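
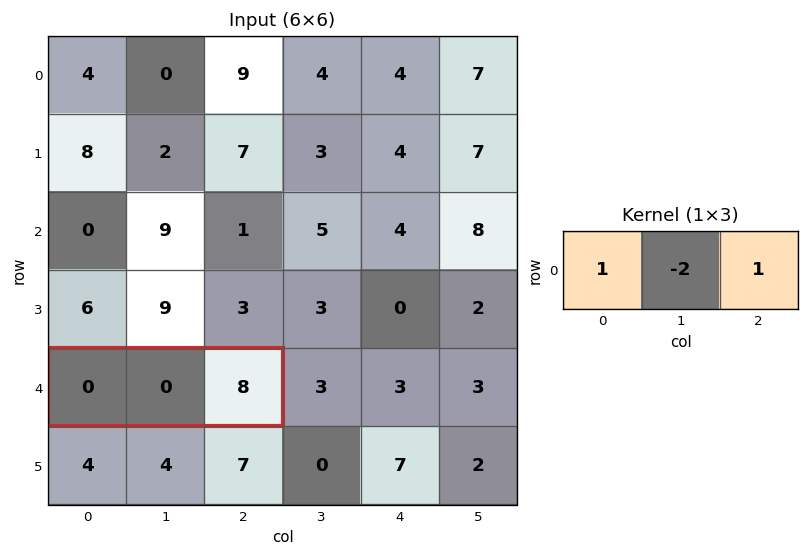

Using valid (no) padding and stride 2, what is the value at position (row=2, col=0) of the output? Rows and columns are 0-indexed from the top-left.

The receptive field on the input at this output position is [0 0 8]. Elementwise product with the kernel and sum: 0·1 + 0·-2 + 8·1.

8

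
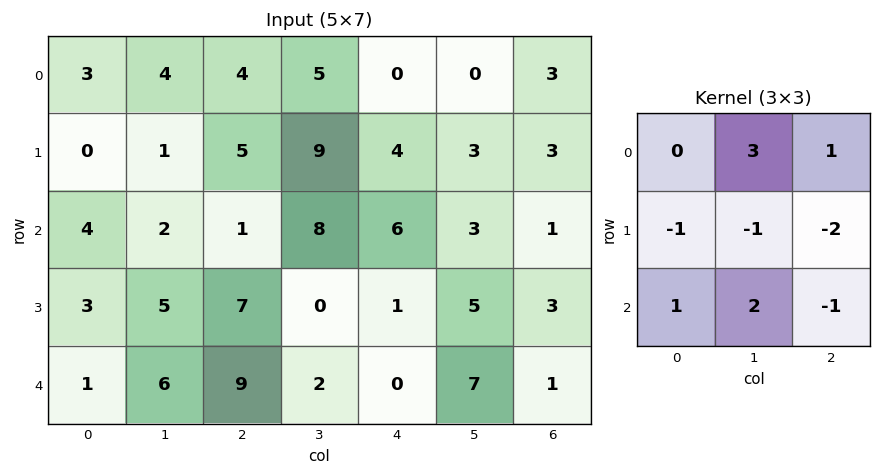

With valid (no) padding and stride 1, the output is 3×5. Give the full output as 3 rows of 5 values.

Output[0,0]: The receptive field on the input at this output position is [3 4 4 / 0 1 5 / 4 2 1]. Elementwise product with the kernel and sum: 4·3 + 4·1 + 0·-1 + 1·-1 + 5·-2 + 4·1 + 2·2 + 1·-1.

12 -11 4 -2 1
6 24 16 -8 9
-11 21 34 5 11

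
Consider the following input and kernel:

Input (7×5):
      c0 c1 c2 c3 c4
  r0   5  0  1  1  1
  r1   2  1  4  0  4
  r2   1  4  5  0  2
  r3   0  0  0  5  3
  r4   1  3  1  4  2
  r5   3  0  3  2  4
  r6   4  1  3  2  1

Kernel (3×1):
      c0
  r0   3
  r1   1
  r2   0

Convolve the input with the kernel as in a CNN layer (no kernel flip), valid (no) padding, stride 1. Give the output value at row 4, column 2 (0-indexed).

The receptive field on the input at this output position is [1 / 3 / 3]. Elementwise product with the kernel and sum: 1·3 + 3·1.

6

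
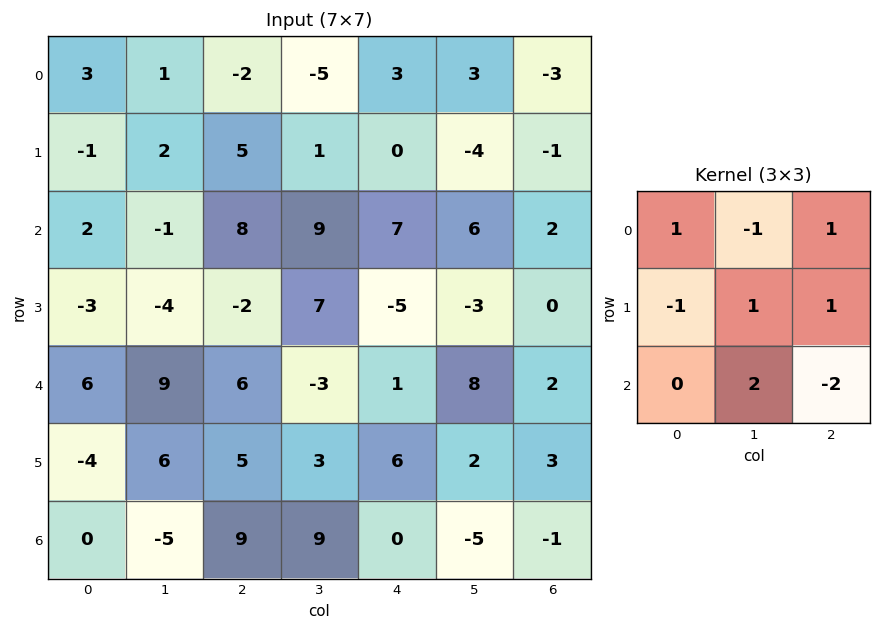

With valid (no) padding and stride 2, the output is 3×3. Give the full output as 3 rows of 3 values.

Output[0,0]: The receptive field on the input at this output position is [3 1 -2 / -1 2 5 / 2 -1 8]. Elementwise product with the kernel and sum: 3·1 + 1·-1 + -2·1 + -1·-1 + 2·1 + 5·1 + -1·2 + 8·-2.
Output[0,1]: The receptive field on the input at this output position is [-2 -5 3 / 5 1 0 / 8 9 7]. Elementwise product with the kernel and sum: -2·1 + -5·-1 + 3·1 + 5·-1 + 1·1 + 0·1 + 9·2 + 7·-2.

-10 6 0
14 2 17
-10 32 -14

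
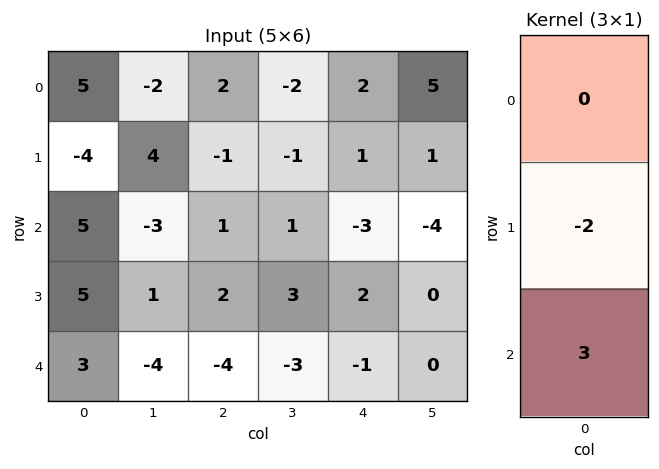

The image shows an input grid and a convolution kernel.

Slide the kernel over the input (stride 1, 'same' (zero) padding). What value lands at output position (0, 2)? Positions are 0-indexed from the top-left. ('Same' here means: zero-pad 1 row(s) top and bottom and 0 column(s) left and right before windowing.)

The receptive field on the zero-padded input at this output position is [0 / 2 / -1]. Elementwise product with the kernel and sum: 2·-2 + -1·3.

-7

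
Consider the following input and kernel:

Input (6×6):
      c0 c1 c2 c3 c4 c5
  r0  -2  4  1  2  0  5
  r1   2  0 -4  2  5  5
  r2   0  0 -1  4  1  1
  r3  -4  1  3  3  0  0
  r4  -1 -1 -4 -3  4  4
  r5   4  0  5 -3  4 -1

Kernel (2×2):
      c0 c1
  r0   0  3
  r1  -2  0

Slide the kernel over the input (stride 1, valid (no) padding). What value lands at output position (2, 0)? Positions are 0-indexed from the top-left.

8

The receptive field on the input at this output position is [0 0 / -4 1]. Elementwise product with the kernel and sum: 0·3 + -4·-2.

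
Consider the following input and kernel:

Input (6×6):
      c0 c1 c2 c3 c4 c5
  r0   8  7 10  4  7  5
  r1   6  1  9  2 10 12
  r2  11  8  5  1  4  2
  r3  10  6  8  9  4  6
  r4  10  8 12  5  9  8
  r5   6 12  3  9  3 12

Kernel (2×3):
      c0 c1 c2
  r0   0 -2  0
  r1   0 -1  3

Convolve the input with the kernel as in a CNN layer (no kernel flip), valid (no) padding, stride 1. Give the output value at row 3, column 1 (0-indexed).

-13

The receptive field on the input at this output position is [6 8 9 / 8 12 5]. Elementwise product with the kernel and sum: 8·-2 + 12·-1 + 5·3.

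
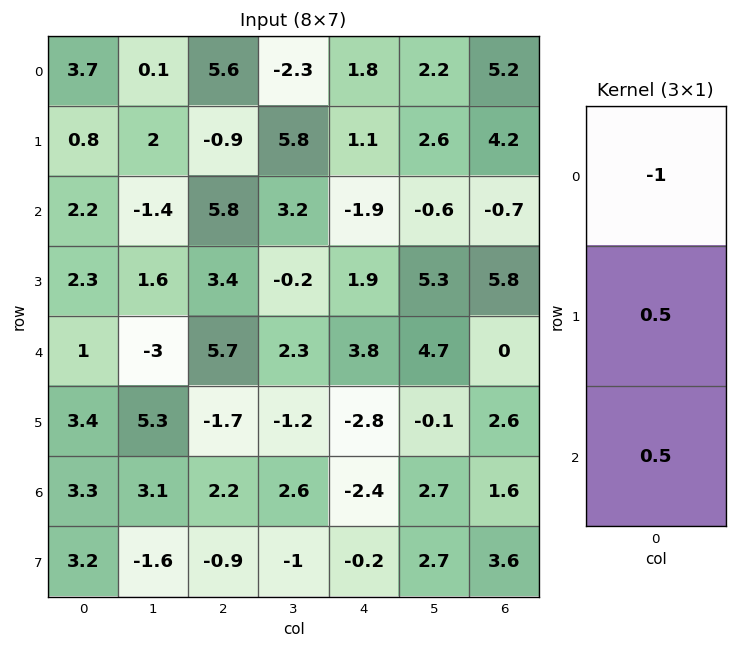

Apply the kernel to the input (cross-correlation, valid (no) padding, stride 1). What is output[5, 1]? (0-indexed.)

-4.55

The receptive field on the input at this output position is [5.3 / 3.1 / -1.6]. Elementwise product with the kernel and sum: 5.3·-1 + 3.1·0.5 + -1.6·0.5.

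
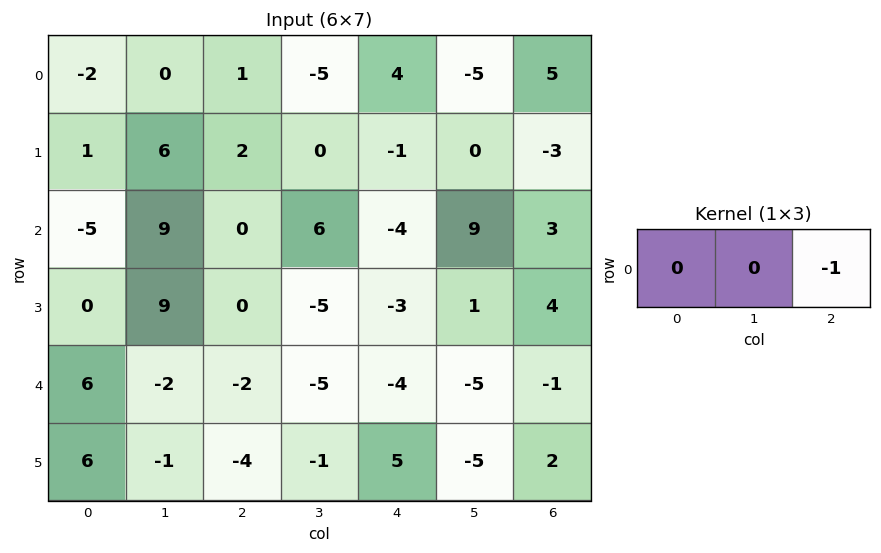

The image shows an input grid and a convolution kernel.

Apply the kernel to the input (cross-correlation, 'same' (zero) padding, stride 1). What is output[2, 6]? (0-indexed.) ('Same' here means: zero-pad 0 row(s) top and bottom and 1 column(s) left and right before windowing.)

The receptive field on the zero-padded input at this output position is [9 3 0]. Elementwise product with the kernel and sum: 0·-1.

0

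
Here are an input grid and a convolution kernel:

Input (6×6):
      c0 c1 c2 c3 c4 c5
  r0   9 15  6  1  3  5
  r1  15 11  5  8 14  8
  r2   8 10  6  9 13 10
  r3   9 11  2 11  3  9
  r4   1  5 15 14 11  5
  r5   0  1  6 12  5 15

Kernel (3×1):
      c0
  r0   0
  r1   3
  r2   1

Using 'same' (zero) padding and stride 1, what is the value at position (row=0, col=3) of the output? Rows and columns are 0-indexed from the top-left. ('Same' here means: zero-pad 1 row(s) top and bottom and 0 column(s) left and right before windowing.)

11

The receptive field on the zero-padded input at this output position is [0 / 1 / 8]. Elementwise product with the kernel and sum: 1·3 + 8·1.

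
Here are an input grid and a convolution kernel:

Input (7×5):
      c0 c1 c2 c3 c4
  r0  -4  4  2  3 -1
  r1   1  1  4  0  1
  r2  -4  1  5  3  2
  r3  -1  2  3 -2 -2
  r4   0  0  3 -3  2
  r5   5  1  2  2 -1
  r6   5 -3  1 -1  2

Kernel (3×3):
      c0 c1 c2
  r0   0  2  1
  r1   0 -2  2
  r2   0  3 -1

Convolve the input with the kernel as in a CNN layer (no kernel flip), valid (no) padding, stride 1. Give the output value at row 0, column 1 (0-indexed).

The receptive field on the input at this output position is [4 2 3 / 1 4 0 / 1 5 3]. Elementwise product with the kernel and sum: 2·2 + 3·1 + 4·-2 + 0·2 + 5·3 + 3·-1.

11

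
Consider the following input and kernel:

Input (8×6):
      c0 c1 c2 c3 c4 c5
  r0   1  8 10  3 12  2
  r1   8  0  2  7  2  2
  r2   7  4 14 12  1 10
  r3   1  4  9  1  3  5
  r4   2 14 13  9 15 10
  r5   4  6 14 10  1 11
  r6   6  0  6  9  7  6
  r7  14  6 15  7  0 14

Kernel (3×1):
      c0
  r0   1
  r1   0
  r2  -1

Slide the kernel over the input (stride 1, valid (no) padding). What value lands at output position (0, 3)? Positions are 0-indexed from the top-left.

The receptive field on the input at this output position is [3 / 7 / 12]. Elementwise product with the kernel and sum: 3·1 + 12·-1.

-9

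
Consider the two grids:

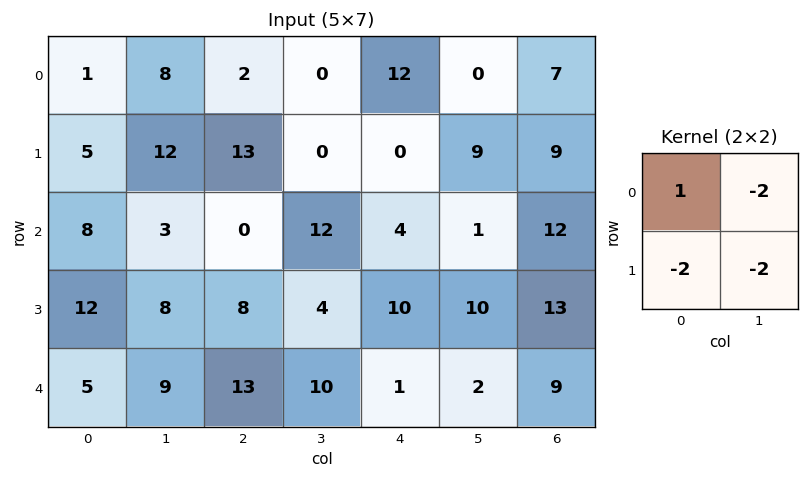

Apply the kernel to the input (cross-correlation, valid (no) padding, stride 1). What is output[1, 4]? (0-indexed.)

The receptive field on the input at this output position is [0 9 / 4 1]. Elementwise product with the kernel and sum: 0·1 + 9·-2 + 4·-2 + 1·-2.

-28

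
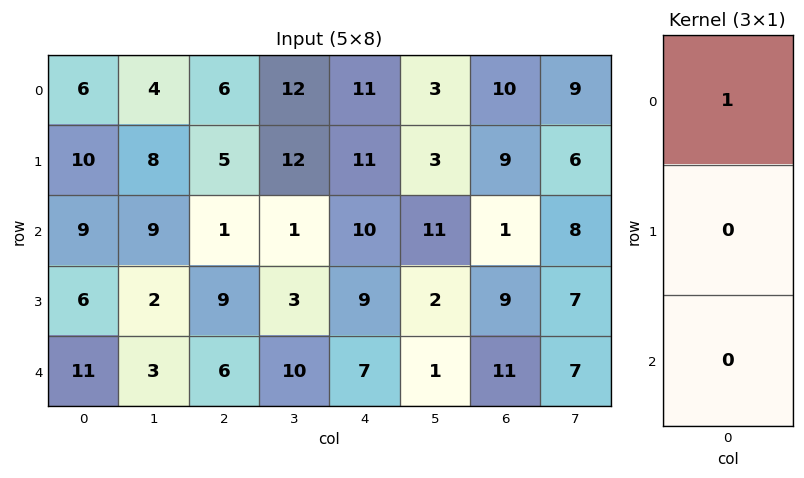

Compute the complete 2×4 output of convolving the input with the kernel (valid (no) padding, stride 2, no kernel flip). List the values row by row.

Output[0,0]: The receptive field on the input at this output position is [6 / 10 / 9]. Elementwise product with the kernel and sum: 6·1.

6 6 11 10
9 1 10 1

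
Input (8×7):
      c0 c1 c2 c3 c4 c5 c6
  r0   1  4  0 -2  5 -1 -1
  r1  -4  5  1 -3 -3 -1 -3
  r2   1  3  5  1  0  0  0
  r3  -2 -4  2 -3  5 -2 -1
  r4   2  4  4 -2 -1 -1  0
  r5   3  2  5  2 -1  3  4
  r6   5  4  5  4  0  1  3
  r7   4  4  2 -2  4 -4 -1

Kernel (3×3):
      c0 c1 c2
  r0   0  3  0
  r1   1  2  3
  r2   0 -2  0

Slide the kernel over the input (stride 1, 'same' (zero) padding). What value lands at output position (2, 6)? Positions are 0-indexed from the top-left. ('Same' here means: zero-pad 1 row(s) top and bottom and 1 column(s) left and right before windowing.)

The receptive field on the zero-padded input at this output position is [-1 -3 0 / 0 0 0 / -2 -1 0]. Elementwise product with the kernel and sum: -3·3 + 0·1 + 0·2 + 0·3 + -1·-2.

-7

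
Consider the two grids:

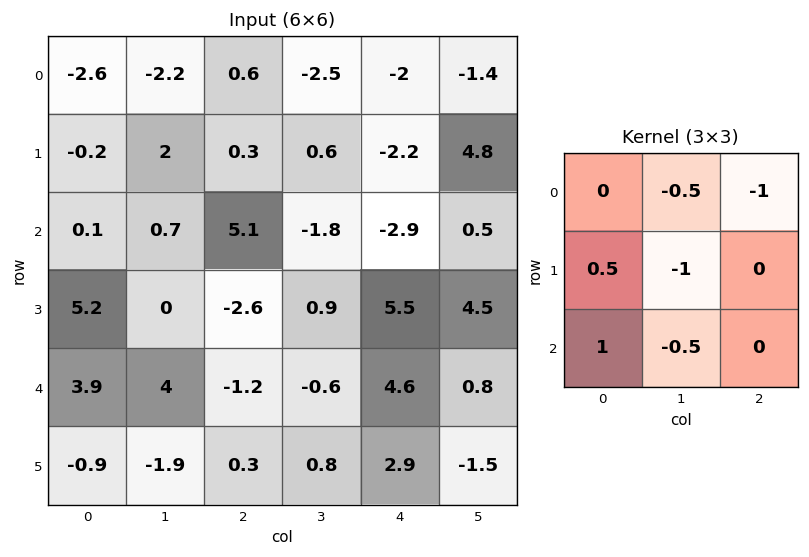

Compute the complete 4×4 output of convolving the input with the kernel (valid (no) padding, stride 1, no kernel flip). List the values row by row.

Output[0,0]: The receptive field on the input at this output position is [-2.6 -2.2 0.6 / -0.2 2 0.3 / 0.1 0.7 5.1]. Elementwise product with the kernel and sum: -2.2·-0.5 + 0.6·-1 + -0.2·0.5 + 2·-1 + 0.1·1 + 0.7·-0.5.
Output[0,1]: The receptive field on the input at this output position is [-2.2 0.6 -2.5 / 2 0.3 0.6 / 0.7 5.1 -1.8]. Elementwise product with the kernel and sum: 0.6·-0.5 + -2.5·-1 + 2·0.5 + 0.3·-1 + 0.7·1 + 5.1·-0.5.

-1.85 1.05 8.8 4.55
3.25 -4.2 3.2 -3.55
-0.95 6.45 0.7 -7
0.6 1.55 -6.05 -12.8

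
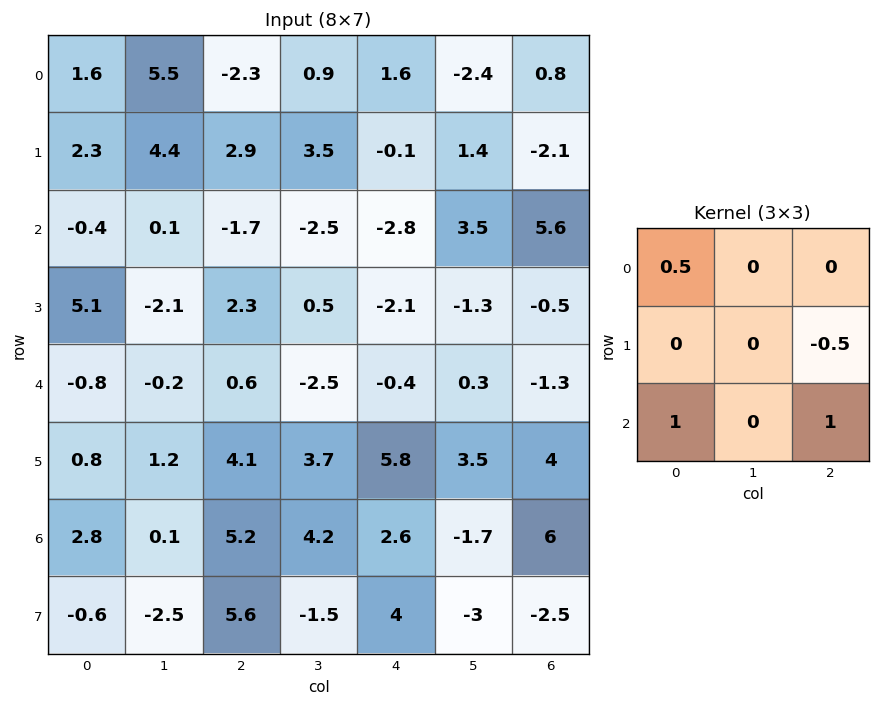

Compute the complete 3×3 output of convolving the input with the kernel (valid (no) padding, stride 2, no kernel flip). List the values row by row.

Output[0,0]: The receptive field on the input at this output position is [1.6 5.5 -2.3 / 2.3 4.4 2.9 / -0.4 0.1 -1.7]. Elementwise product with the kernel and sum: 1.6·0.5 + 2.9·-0.5 + -0.4·1 + -1.7·1.

-2.75 -5.6 4.65
-1.55 0.4 -2.85
5.55 5.2 6.4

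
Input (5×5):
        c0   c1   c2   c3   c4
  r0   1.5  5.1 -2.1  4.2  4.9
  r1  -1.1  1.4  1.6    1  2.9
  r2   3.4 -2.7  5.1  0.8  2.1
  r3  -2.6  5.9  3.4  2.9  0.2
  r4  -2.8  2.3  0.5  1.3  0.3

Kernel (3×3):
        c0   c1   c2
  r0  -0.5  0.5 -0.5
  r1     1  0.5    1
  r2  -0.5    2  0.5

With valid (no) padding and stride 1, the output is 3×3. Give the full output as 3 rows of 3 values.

-0.5 9.45 5.8
22.4 5.55 10.05
4.4 14.5 4.35

Output[0,0]: The receptive field on the input at this output position is [1.5 5.1 -2.1 / -1.1 1.4 1.6 / 3.4 -2.7 5.1]. Elementwise product with the kernel and sum: 1.5·-0.5 + 5.1·0.5 + -2.1·-0.5 + -1.1·1 + 1.4·0.5 + 1.6·1 + 3.4·-0.5 + -2.7·2 + 5.1·0.5.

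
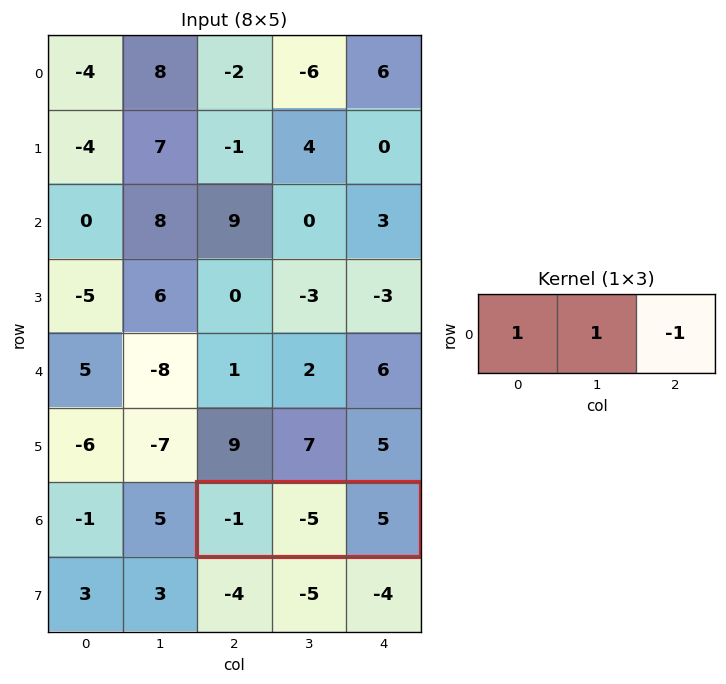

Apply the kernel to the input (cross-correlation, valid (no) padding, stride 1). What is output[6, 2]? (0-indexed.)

-11

The receptive field on the input at this output position is [-1 -5 5]. Elementwise product with the kernel and sum: -1·1 + -5·1 + 5·-1.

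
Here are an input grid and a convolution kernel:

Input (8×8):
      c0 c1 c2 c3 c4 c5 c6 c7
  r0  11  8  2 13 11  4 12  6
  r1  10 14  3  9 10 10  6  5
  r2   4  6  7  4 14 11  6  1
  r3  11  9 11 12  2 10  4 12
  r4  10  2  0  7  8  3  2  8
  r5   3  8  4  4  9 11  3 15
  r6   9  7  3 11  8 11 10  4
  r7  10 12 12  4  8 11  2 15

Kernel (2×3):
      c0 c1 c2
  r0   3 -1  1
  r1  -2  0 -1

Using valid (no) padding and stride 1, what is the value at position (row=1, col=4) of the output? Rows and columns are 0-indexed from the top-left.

The receptive field on the input at this output position is [10 10 6 / 14 11 6]. Elementwise product with the kernel and sum: 10·3 + 10·-1 + 6·1 + 14·-2 + 6·-1.

-8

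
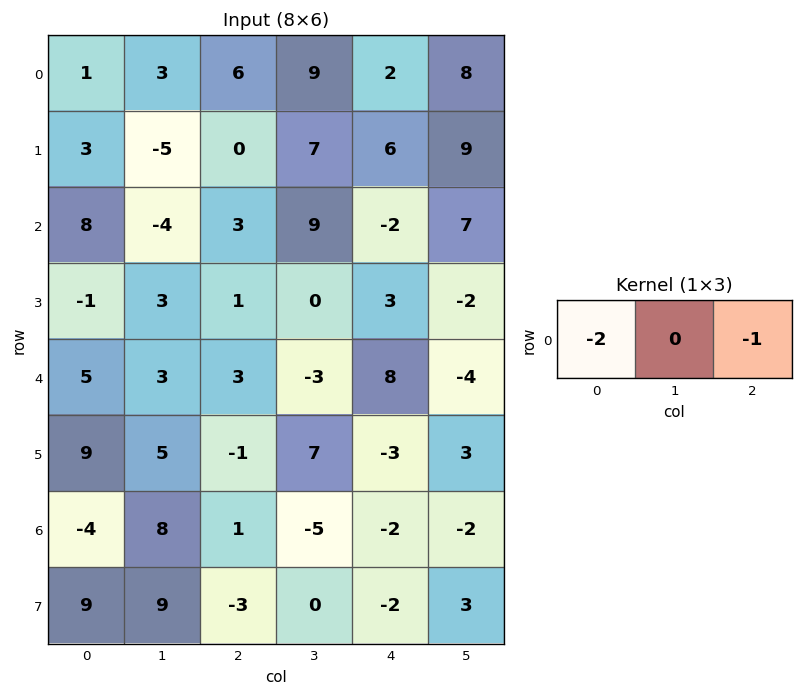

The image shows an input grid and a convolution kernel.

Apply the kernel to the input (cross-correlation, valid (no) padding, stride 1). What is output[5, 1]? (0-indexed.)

-17

The receptive field on the input at this output position is [5 -1 7]. Elementwise product with the kernel and sum: 5·-2 + 7·-1.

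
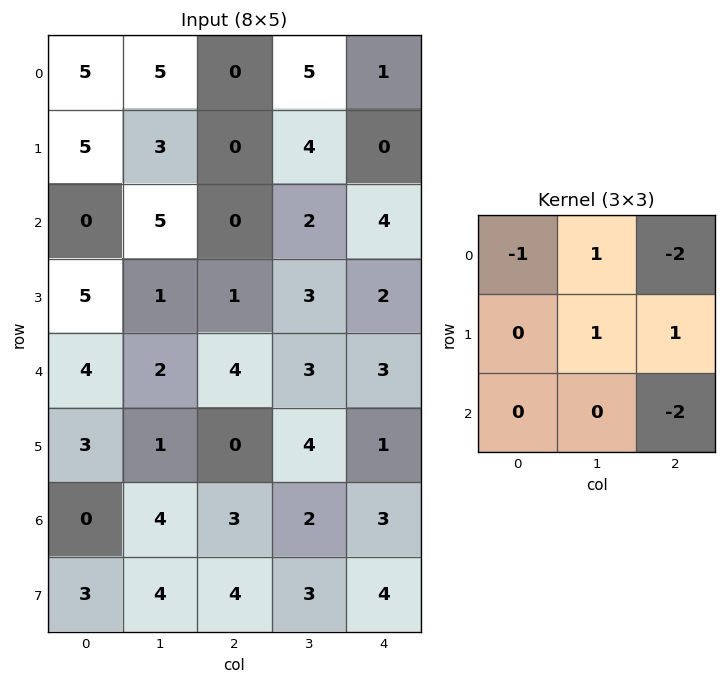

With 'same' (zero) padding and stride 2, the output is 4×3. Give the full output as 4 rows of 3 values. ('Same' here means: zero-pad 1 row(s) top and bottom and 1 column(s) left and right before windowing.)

4 -3 1
2 -15 0
7 -7 2
-3 -10 0

Output[0,0]: The receptive field on the zero-padded input at this output position is [0 0 0 / 0 5 5 / 0 5 3]. Elementwise product with the kernel and sum: 0·-1 + 0·1 + 0·-2 + 5·1 + 5·1 + 3·-2.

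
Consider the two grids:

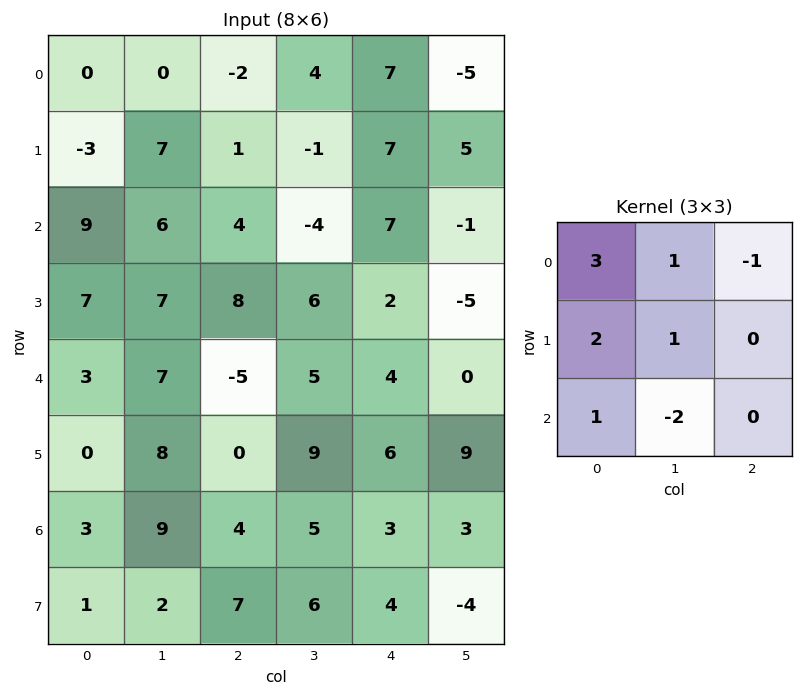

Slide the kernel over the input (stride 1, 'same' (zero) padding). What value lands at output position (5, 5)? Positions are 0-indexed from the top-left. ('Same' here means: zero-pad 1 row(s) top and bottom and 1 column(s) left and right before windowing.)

The receptive field on the zero-padded input at this output position is [4 0 0 / 6 9 0 / 3 3 0]. Elementwise product with the kernel and sum: 4·3 + 0·1 + 0·-1 + 6·2 + 9·1 + 3·1 + 3·-2.

30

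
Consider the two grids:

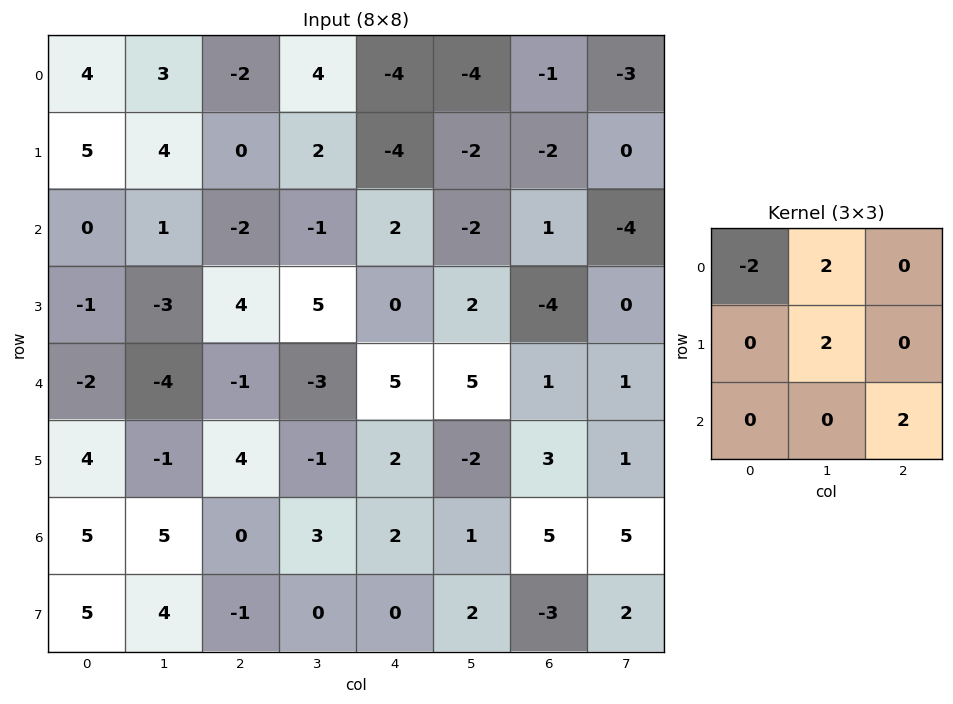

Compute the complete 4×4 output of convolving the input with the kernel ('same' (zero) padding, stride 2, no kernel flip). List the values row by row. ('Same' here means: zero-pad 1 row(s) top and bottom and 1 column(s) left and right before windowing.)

16 0 -12 -2
4 -2 -4 2
-8 10 -4 -8
26 10 14 24

Output[0,0]: The receptive field on the zero-padded input at this output position is [0 0 0 / 0 4 3 / 0 5 4]. Elementwise product with the kernel and sum: 0·-2 + 0·2 + 4·2 + 4·2.
Output[0,1]: The receptive field on the zero-padded input at this output position is [0 0 0 / 3 -2 4 / 4 0 2]. Elementwise product with the kernel and sum: 0·-2 + 0·2 + -2·2 + 2·2.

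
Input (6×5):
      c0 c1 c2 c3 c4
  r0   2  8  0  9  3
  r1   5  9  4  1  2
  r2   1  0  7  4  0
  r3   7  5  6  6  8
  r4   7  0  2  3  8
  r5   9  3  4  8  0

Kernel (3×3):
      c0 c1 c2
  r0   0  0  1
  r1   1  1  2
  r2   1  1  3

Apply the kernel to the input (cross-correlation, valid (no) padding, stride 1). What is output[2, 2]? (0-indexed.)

The receptive field on the input at this output position is [7 4 0 / 6 6 8 / 2 3 8]. Elementwise product with the kernel and sum: 0·1 + 6·1 + 6·1 + 8·2 + 2·1 + 3·1 + 8·3.

57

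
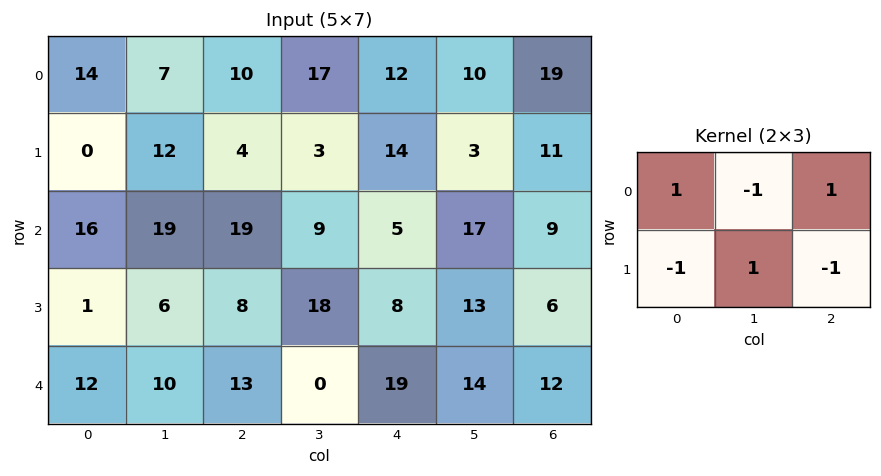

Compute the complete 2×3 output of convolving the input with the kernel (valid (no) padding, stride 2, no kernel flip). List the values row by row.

25 -10 -1
13 17 -4

Output[0,0]: The receptive field on the input at this output position is [14 7 10 / 0 12 4]. Elementwise product with the kernel and sum: 14·1 + 7·-1 + 10·1 + 0·-1 + 12·1 + 4·-1.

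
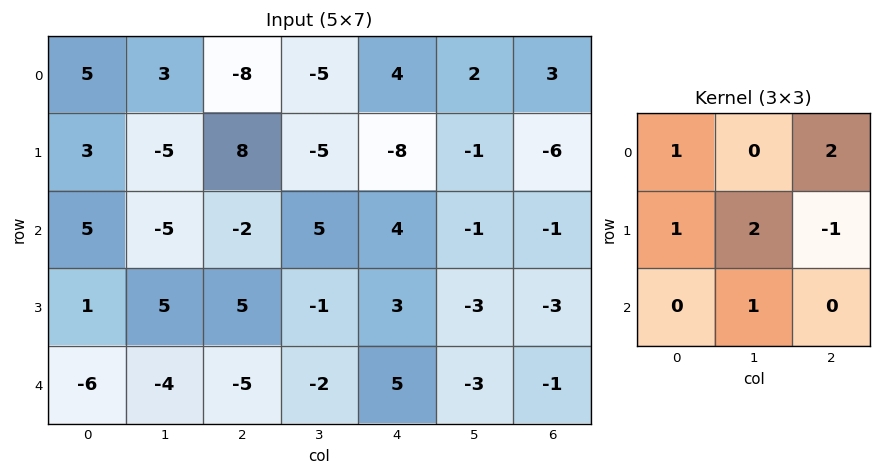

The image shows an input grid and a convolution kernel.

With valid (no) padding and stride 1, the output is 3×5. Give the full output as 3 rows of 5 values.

-31 7 11 -17 5
21 -24 -5 10 -20
3 16 4 16 -1

Output[0,0]: The receptive field on the input at this output position is [5 3 -8 / 3 -5 8 / 5 -5 -2]. Elementwise product with the kernel and sum: 5·1 + -8·2 + 3·1 + -5·2 + 8·-1 + -5·1.
Output[0,1]: The receptive field on the input at this output position is [3 -8 -5 / -5 8 -5 / -5 -2 5]. Elementwise product with the kernel and sum: 3·1 + -5·2 + -5·1 + 8·2 + -5·-1 + -2·1.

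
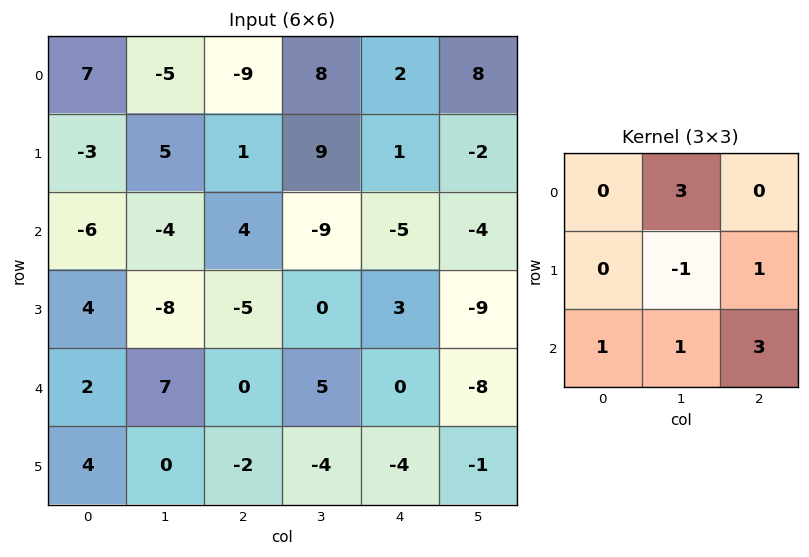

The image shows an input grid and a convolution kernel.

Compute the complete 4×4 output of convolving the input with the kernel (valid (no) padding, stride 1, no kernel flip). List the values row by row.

Output[0,0]: The receptive field on the input at this output position is [7 -5 -9 / -3 5 1 / -6 -4 4]. Elementwise product with the kernel and sum: -5·3 + 5·-1 + 1·1 + -6·1 + -4·1 + 4·3.

-17 -46 -4 -23
4 -23 35 -20
0 39 -19 -46
-33 -24 -23 -10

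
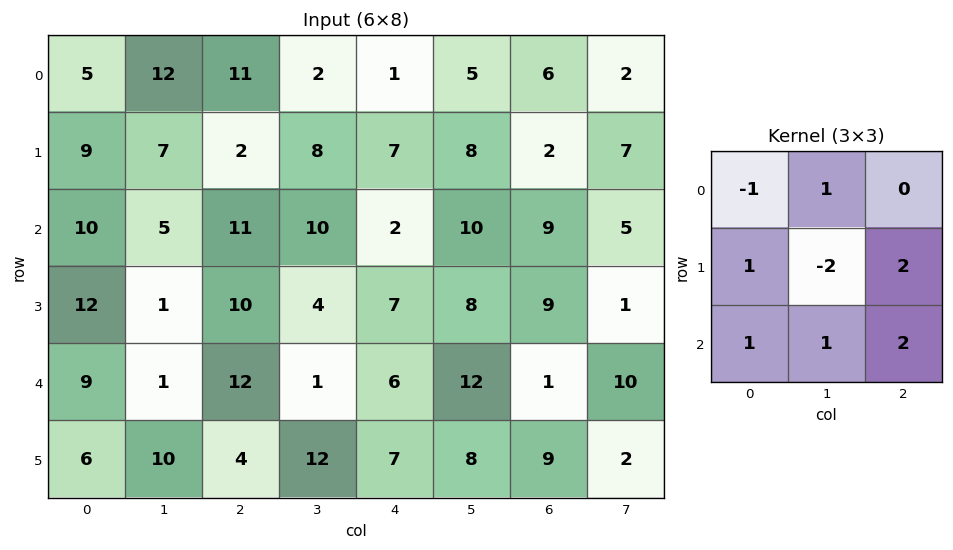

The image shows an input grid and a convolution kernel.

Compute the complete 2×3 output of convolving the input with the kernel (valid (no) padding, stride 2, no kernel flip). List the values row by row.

Output[0,0]: The receptive field on the input at this output position is [5 12 11 / 9 7 2 / 10 5 11]. Elementwise product with the kernel and sum: 5·-1 + 12·1 + 9·1 + 7·-2 + 2·2 + 10·1 + 5·1 + 11·2.

43 16 29
59 40 37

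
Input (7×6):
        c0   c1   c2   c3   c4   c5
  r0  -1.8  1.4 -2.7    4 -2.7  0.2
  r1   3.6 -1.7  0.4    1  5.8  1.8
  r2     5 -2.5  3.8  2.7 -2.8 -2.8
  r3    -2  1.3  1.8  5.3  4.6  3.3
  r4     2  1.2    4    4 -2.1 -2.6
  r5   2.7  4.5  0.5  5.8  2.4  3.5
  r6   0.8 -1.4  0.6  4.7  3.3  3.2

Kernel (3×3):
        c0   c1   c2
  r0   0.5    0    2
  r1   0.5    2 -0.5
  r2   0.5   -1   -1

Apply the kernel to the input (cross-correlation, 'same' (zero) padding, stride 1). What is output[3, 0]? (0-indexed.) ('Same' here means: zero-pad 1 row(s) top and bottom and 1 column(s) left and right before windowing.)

The receptive field on the zero-padded input at this output position is [0 5 -2.5 / 0 -2 1.3 / 0 2 1.2]. Elementwise product with the kernel and sum: 0·0.5 + -2.5·2 + 0·0.5 + -2·2 + 1.3·-0.5 + 0·0.5 + 2·-1 + 1.2·-1.

-12.85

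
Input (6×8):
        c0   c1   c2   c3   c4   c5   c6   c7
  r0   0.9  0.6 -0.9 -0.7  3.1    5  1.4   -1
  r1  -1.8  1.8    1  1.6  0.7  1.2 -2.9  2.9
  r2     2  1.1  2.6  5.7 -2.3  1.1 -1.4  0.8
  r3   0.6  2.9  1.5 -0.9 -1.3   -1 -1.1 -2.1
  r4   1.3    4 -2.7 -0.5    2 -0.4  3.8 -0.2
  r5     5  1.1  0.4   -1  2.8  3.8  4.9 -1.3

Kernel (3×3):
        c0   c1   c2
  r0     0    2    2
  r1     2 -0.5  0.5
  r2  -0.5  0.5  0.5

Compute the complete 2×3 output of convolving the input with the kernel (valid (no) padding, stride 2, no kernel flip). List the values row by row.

-3.75 6.75 13.15
7.9 11.7 -2.55

Output[0,0]: The receptive field on the input at this output position is [0.9 0.6 -0.9 / -1.8 1.8 1 / 2 1.1 2.6]. Elementwise product with the kernel and sum: 0.6·2 + -0.9·2 + -1.8·2 + 1.8·-0.5 + 1·0.5 + 2·-0.5 + 1.1·0.5 + 2.6·0.5.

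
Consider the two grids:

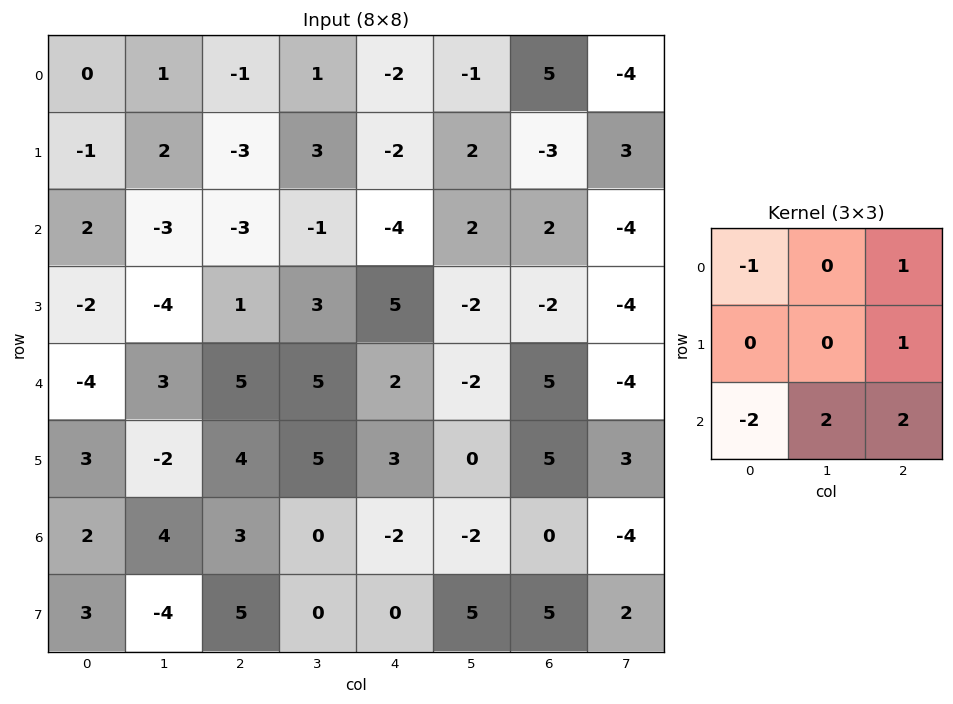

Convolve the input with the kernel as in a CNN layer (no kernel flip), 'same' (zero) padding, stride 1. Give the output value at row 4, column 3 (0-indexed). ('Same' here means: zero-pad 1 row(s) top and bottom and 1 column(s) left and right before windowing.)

The receptive field on the zero-padded input at this output position is [1 3 5 / 5 5 2 / 4 5 3]. Elementwise product with the kernel and sum: 1·-1 + 5·1 + 2·1 + 4·-2 + 5·2 + 3·2.

14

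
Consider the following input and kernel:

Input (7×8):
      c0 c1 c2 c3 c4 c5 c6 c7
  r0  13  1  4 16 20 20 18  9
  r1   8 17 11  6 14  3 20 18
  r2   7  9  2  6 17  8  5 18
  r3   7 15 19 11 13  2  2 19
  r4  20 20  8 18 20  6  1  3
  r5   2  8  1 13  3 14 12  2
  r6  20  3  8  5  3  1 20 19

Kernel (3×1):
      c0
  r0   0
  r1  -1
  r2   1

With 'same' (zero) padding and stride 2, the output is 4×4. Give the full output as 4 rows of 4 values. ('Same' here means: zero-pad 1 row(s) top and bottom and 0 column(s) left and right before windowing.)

Output[0,0]: The receptive field on the zero-padded input at this output position is [0 / 13 / 8]. Elementwise product with the kernel and sum: 13·-1 + 8·1.

-5 7 -6 2
0 17 -4 -3
-18 -7 -17 11
-20 -8 -3 -20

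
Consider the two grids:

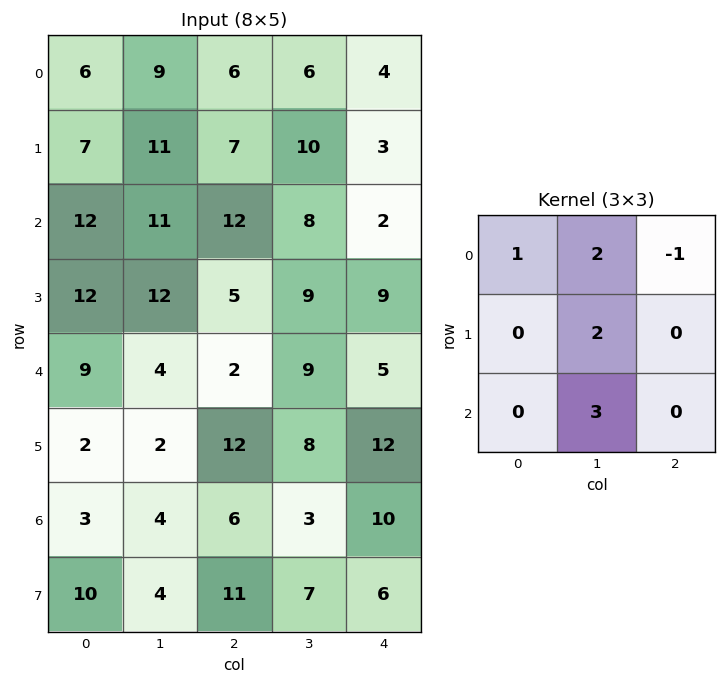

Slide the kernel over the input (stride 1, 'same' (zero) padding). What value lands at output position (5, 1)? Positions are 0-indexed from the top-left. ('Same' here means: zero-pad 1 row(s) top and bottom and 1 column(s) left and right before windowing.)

The receptive field on the zero-padded input at this output position is [9 4 2 / 2 2 12 / 3 4 6]. Elementwise product with the kernel and sum: 9·1 + 4·2 + 2·-1 + 2·2 + 4·3.

31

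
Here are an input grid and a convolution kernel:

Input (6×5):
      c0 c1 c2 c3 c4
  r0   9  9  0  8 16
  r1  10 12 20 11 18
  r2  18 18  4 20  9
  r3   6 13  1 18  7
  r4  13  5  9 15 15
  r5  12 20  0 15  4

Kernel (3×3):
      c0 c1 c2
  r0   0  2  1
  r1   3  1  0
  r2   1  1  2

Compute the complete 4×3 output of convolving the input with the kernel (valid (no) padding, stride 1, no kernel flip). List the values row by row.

104 126 145
137 159 105
107 112 124
103 94 108

Output[0,0]: The receptive field on the input at this output position is [9 9 0 / 10 12 20 / 18 18 4]. Elementwise product with the kernel and sum: 9·2 + 0·1 + 10·3 + 12·1 + 18·1 + 18·1 + 4·2.
Output[0,1]: The receptive field on the input at this output position is [9 0 8 / 12 20 11 / 18 4 20]. Elementwise product with the kernel and sum: 0·2 + 8·1 + 12·3 + 20·1 + 18·1 + 4·1 + 20·2.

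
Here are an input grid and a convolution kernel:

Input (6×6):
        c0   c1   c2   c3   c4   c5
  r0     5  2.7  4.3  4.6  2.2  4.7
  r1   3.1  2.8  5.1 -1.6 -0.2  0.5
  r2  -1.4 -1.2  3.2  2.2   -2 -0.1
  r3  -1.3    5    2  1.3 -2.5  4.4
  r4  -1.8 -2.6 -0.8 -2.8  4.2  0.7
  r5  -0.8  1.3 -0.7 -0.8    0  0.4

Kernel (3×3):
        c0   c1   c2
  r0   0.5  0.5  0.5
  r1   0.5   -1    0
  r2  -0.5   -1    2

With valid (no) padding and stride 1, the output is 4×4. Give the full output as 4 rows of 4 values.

13.05 3.9 1.9 5.85
5.65 -2.55 -6.25 13.1
-3.45 -0.9 13 1.8
2.25 2.1 3.95 -2.8

Output[0,0]: The receptive field on the input at this output position is [5 2.7 4.3 / 3.1 2.8 5.1 / -1.4 -1.2 3.2]. Elementwise product with the kernel and sum: 5·0.5 + 2.7·0.5 + 4.3·0.5 + 3.1·0.5 + 2.8·-1 + -1.4·-0.5 + -1.2·-1 + 3.2·2.
Output[0,1]: The receptive field on the input at this output position is [2.7 4.3 4.6 / 2.8 5.1 -1.6 / -1.2 3.2 2.2]. Elementwise product with the kernel and sum: 2.7·0.5 + 4.3·0.5 + 4.6·0.5 + 2.8·0.5 + 5.1·-1 + -1.2·-0.5 + 3.2·-1 + 2.2·2.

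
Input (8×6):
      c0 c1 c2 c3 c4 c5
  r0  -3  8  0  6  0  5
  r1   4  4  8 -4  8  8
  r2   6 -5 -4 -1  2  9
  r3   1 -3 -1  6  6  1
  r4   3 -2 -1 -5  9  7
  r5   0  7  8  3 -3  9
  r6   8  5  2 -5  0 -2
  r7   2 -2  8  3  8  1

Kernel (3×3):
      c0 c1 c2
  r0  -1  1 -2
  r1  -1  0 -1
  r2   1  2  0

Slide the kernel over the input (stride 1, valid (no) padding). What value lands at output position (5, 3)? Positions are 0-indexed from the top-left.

The receptive field on the input at this output position is [3 -3 9 / -5 0 -2 / 3 8 1]. Elementwise product with the kernel and sum: 3·-1 + -3·1 + 9·-2 + -5·-1 + -2·-1 + 3·1 + 8·2.

2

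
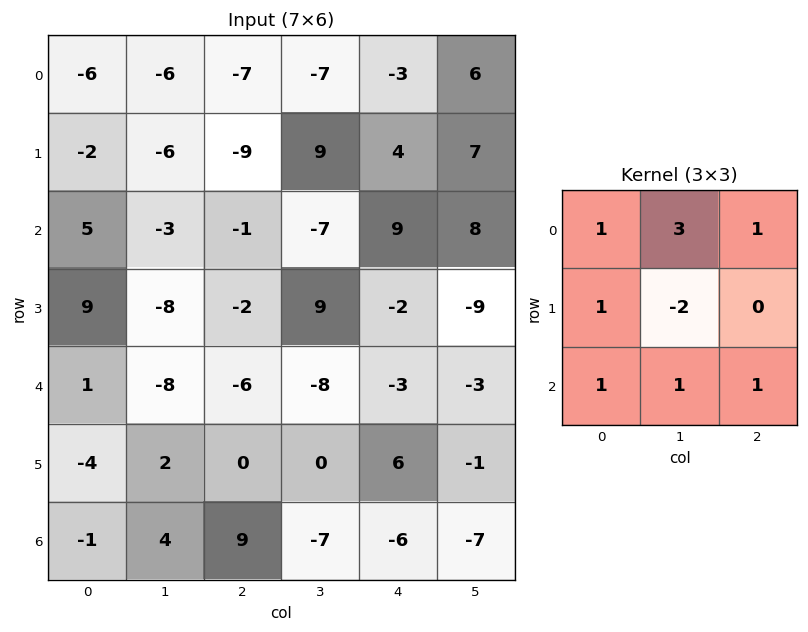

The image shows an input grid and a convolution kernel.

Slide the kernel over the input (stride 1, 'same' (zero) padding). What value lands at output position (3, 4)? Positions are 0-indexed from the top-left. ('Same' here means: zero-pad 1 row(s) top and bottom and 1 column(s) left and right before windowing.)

The receptive field on the zero-padded input at this output position is [-7 9 8 / 9 -2 -9 / -8 -3 -3]. Elementwise product with the kernel and sum: -7·1 + 9·3 + 8·1 + 9·1 + -2·-2 + -8·1 + -3·1 + -3·1.

27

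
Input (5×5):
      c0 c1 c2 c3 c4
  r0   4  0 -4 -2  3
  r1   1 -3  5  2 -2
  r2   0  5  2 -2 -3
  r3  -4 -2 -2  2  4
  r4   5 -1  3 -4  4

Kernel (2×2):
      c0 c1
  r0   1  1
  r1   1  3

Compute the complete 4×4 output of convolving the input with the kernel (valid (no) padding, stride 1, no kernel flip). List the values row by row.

-4 8 5 -3
13 13 3 -11
-5 -1 4 9
-4 4 -9 14

Output[0,0]: The receptive field on the input at this output position is [4 0 / 1 -3]. Elementwise product with the kernel and sum: 4·1 + 0·1 + 1·1 + -3·3.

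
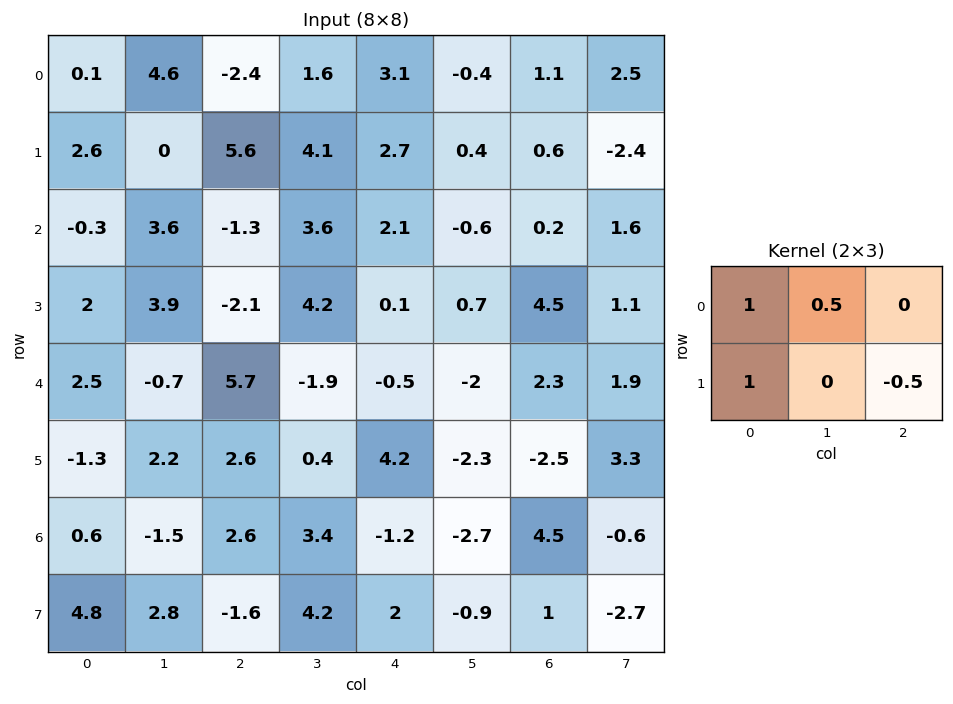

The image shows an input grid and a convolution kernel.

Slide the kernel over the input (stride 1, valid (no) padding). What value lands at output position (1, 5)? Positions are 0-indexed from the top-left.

-0.7

The receptive field on the input at this output position is [0.4 0.6 -2.4 / -0.6 0.2 1.6]. Elementwise product with the kernel and sum: 0.4·1 + 0.6·0.5 + -0.6·1 + 1.6·-0.5.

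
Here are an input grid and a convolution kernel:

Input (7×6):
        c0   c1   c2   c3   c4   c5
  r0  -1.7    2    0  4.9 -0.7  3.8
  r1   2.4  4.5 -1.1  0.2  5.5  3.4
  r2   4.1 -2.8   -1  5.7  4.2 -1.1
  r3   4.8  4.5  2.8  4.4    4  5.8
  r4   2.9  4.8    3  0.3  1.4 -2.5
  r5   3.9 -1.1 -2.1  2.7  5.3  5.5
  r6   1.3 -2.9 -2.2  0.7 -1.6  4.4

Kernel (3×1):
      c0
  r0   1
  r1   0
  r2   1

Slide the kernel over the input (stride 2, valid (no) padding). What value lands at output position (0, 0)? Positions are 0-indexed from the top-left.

The receptive field on the input at this output position is [-1.7 / 2.4 / 4.1]. Elementwise product with the kernel and sum: -1.7·1 + 4.1·1.

2.4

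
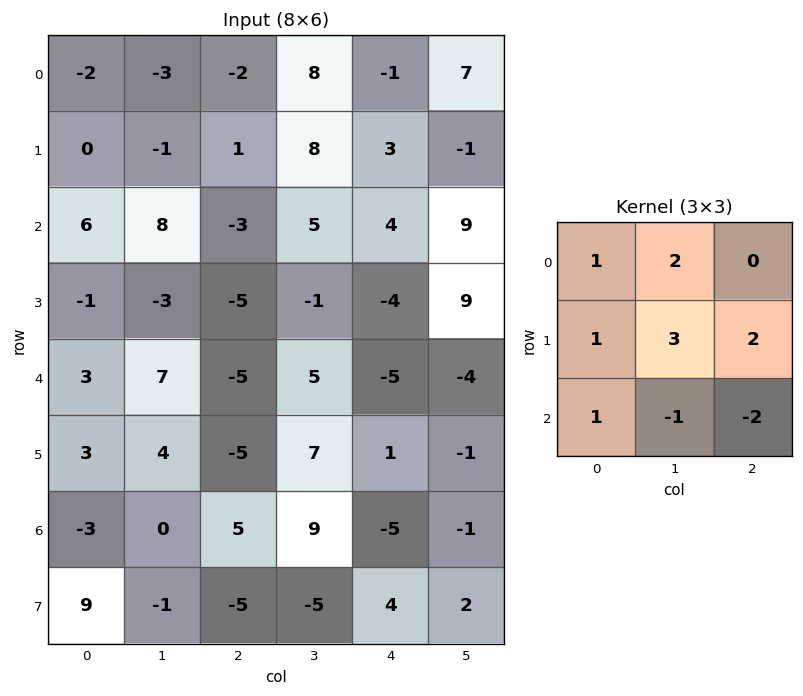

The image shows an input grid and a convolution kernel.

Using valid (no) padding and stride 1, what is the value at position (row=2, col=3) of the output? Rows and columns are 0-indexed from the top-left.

36

The receptive field on the input at this output position is [5 4 9 / -1 -4 9 / 5 -5 -4]. Elementwise product with the kernel and sum: 5·1 + 4·2 + -1·1 + -4·3 + 9·2 + 5·1 + -5·-1 + -4·-2.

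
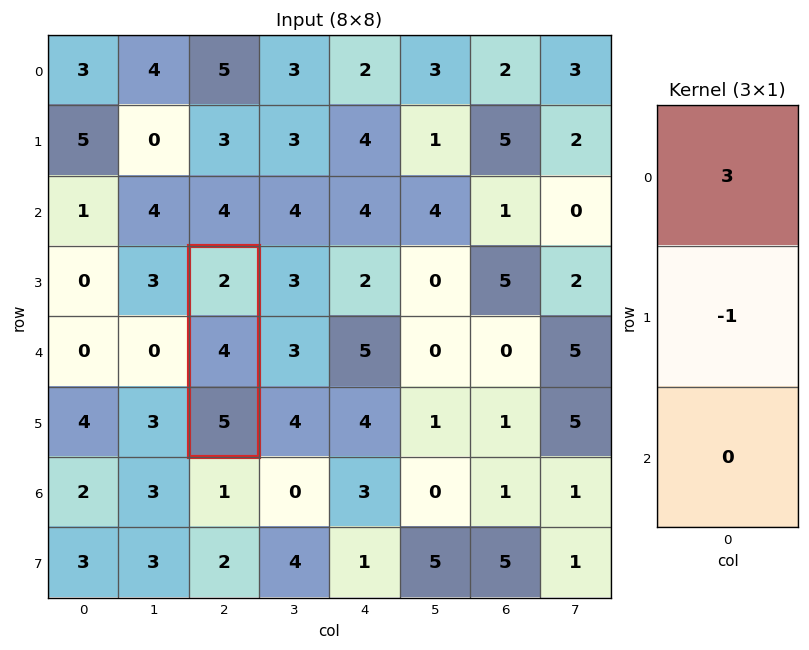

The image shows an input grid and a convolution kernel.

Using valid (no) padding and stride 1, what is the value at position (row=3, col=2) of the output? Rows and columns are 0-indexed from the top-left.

2

The receptive field on the input at this output position is [2 / 4 / 5]. Elementwise product with the kernel and sum: 2·3 + 4·-1.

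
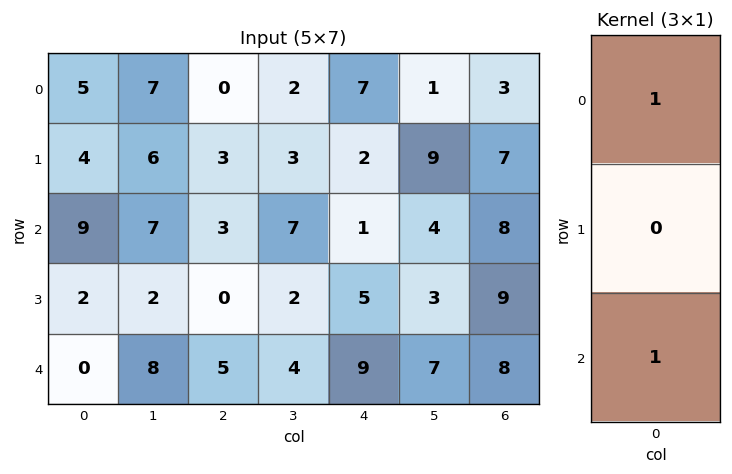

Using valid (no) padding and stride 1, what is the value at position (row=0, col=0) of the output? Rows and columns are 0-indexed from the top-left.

The receptive field on the input at this output position is [5 / 4 / 9]. Elementwise product with the kernel and sum: 5·1 + 9·1.

14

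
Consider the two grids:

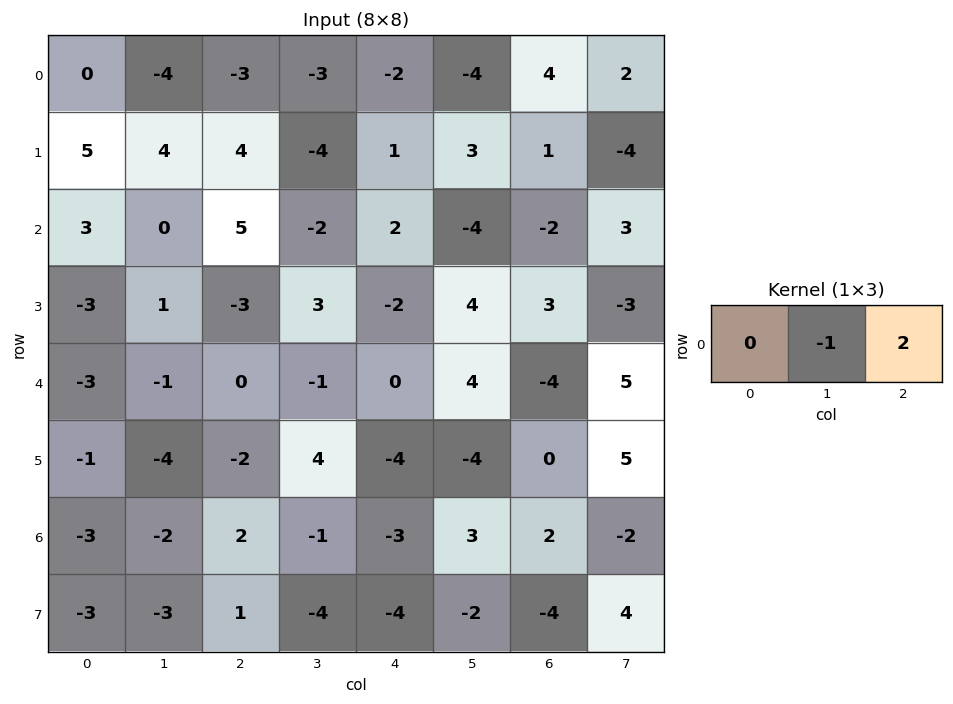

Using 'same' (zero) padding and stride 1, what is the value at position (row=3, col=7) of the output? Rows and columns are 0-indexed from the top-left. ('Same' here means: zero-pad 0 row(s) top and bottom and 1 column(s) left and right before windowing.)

3

The receptive field on the zero-padded input at this output position is [3 -3 0]. Elementwise product with the kernel and sum: -3·-1 + 0·2.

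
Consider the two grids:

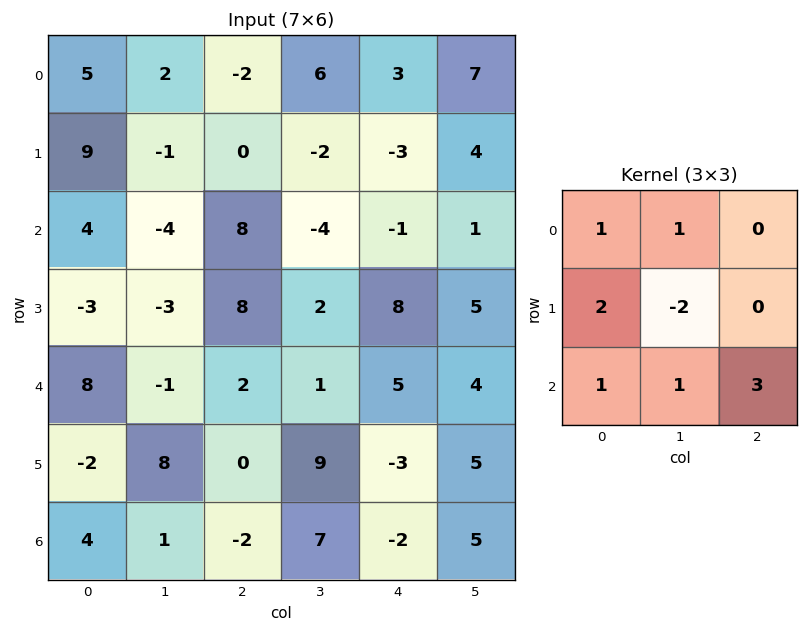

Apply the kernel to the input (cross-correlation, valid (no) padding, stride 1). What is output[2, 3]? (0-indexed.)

The receptive field on the input at this output position is [-4 -1 1 / 2 8 5 / 1 5 4]. Elementwise product with the kernel and sum: -4·1 + -1·1 + 2·2 + 8·-2 + 1·1 + 5·1 + 4·3.

1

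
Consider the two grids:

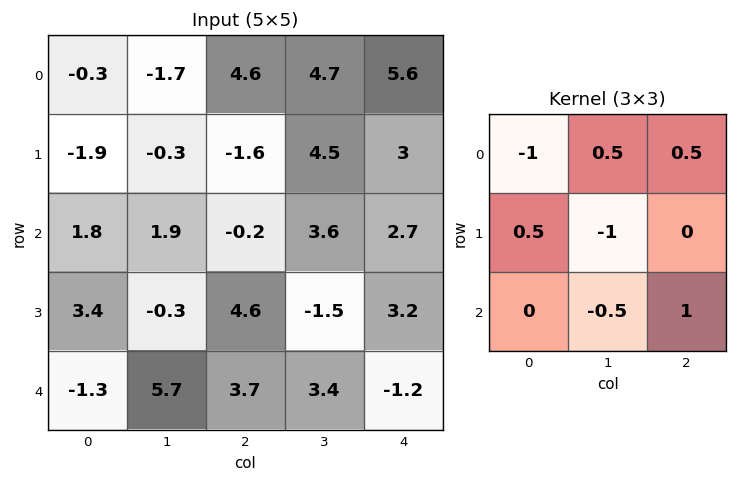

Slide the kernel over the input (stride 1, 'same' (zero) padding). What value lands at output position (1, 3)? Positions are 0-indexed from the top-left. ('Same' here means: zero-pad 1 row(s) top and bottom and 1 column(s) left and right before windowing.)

-3.85

The receptive field on the zero-padded input at this output position is [4.6 4.7 5.6 / -1.6 4.5 3 / -0.2 3.6 2.7]. Elementwise product with the kernel and sum: 4.6·-1 + 4.7·0.5 + 5.6·0.5 + -1.6·0.5 + 4.5·-1 + 3.6·-0.5 + 2.7·1.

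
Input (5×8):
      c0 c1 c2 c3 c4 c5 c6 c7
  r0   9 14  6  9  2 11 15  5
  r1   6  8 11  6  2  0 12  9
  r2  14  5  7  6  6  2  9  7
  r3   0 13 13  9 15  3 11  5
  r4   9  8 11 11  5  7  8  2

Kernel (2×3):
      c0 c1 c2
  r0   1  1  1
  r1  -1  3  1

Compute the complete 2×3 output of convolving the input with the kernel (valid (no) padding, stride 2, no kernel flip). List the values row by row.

Output[0,0]: The receptive field on the input at this output position is [9 14 6 / 6 8 11]. Elementwise product with the kernel and sum: 9·1 + 14·1 + 6·1 + 6·-1 + 8·3 + 11·1.

58 26 38
78 48 22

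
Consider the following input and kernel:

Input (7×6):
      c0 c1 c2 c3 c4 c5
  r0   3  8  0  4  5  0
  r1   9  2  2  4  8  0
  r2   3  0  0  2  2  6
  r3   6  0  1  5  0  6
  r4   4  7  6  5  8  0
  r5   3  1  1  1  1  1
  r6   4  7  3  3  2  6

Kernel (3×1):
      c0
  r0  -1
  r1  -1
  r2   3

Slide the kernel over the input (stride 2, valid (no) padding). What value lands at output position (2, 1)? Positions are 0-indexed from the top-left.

2

The receptive field on the input at this output position is [6 / 1 / 3]. Elementwise product with the kernel and sum: 6·-1 + 1·-1 + 3·3.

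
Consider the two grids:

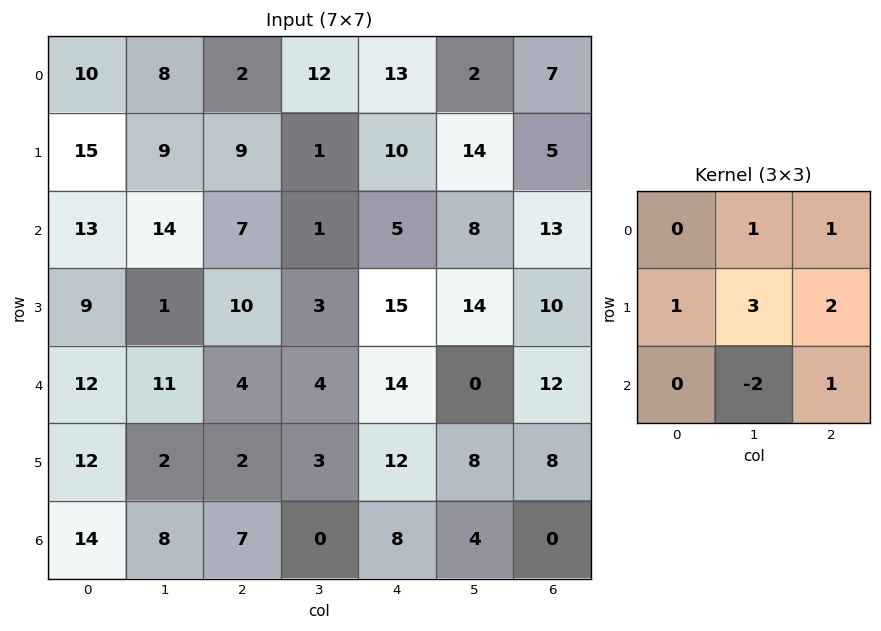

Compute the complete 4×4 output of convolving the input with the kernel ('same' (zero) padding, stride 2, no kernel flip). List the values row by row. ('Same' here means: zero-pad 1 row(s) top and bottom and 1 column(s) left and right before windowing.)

25 21 49 13
74 30 40 32
46 43 59 30
72 34 52 12

Output[0,0]: The receptive field on the zero-padded input at this output position is [0 0 0 / 0 10 8 / 0 15 9]. Elementwise product with the kernel and sum: 0·1 + 0·1 + 0·1 + 10·3 + 8·2 + 15·-2 + 9·1.
Output[0,1]: The receptive field on the zero-padded input at this output position is [0 0 0 / 8 2 12 / 9 9 1]. Elementwise product with the kernel and sum: 0·1 + 0·1 + 8·1 + 2·3 + 12·2 + 9·-2 + 1·1.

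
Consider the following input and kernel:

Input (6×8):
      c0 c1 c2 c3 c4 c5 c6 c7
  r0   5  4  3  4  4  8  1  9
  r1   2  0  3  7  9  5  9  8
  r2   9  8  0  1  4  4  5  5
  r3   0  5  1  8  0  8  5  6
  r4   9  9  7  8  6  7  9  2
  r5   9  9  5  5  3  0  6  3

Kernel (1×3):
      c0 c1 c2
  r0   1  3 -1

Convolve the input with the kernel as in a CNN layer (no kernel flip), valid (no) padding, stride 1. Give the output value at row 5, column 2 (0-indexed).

17

The receptive field on the input at this output position is [5 5 3]. Elementwise product with the kernel and sum: 5·1 + 5·3 + 3·-1.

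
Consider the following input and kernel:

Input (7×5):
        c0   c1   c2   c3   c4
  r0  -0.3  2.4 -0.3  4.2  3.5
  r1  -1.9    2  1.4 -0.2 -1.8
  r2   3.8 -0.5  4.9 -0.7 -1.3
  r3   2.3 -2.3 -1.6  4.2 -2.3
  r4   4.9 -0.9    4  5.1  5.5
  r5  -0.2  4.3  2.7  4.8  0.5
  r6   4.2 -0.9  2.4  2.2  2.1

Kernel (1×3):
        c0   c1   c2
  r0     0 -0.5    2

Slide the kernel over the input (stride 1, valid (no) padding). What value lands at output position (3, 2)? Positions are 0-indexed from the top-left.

-6.7

The receptive field on the input at this output position is [-1.6 4.2 -2.3]. Elementwise product with the kernel and sum: 4.2·-0.5 + -2.3·2.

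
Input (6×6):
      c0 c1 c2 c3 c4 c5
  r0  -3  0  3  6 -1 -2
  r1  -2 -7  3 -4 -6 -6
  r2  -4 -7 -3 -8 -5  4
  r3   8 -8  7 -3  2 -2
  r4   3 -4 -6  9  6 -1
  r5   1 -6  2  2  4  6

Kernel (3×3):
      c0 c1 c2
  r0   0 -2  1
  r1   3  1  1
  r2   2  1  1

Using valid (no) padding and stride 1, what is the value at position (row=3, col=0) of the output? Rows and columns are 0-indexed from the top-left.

The receptive field on the input at this output position is [8 -8 7 / 3 -4 -6 / 1 -6 2]. Elementwise product with the kernel and sum: -8·-2 + 7·1 + 3·3 + -4·1 + -6·1 + 1·2 + -6·1 + 2·1.

20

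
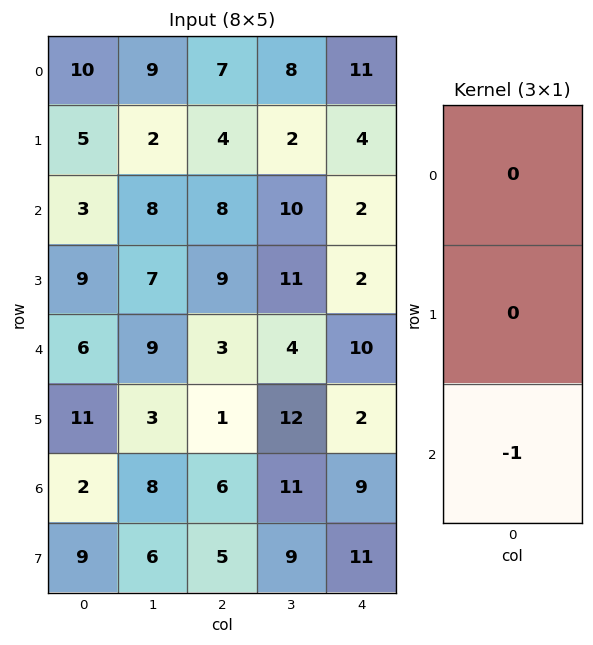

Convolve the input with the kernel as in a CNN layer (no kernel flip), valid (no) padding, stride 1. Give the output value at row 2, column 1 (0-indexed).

The receptive field on the input at this output position is [8 / 7 / 9]. Elementwise product with the kernel and sum: 9·-1.

-9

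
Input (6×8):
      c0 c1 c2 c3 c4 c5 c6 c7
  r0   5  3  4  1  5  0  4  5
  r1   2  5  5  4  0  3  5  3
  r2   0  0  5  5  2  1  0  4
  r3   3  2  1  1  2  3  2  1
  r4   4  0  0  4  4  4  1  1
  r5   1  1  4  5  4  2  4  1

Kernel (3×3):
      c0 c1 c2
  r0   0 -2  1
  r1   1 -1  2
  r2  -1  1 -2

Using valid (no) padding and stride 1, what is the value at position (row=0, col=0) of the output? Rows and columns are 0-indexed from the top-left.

-5

The receptive field on the input at this output position is [5 3 4 / 2 5 5 / 0 0 5]. Elementwise product with the kernel and sum: 3·-2 + 4·1 + 2·1 + 5·-1 + 5·2 + 0·-1 + 0·1 + 5·-2.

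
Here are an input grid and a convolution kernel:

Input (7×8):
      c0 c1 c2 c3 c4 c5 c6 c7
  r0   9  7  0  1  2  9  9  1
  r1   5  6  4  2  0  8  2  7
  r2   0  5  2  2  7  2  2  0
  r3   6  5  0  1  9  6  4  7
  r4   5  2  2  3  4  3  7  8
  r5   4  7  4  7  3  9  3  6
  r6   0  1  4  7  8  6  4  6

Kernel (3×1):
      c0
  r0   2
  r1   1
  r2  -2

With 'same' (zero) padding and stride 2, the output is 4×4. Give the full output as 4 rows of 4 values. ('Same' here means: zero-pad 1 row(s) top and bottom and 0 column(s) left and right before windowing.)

Output[0,0]: The receptive field on the zero-padded input at this output position is [0 / 9 / 5]. Elementwise product with the kernel and sum: 0·2 + 9·1 + 5·-2.

-1 -8 2 5
-2 10 -11 -2
9 -6 16 9
8 12 14 10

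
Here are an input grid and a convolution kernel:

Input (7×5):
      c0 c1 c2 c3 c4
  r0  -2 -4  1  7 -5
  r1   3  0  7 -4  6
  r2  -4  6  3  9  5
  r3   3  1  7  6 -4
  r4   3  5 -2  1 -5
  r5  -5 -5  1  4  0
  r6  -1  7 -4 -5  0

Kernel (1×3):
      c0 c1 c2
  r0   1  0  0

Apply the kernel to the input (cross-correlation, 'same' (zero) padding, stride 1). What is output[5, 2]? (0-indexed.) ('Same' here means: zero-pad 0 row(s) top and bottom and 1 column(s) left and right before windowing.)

The receptive field on the zero-padded input at this output position is [-5 1 4]. Elementwise product with the kernel and sum: -5·1.

-5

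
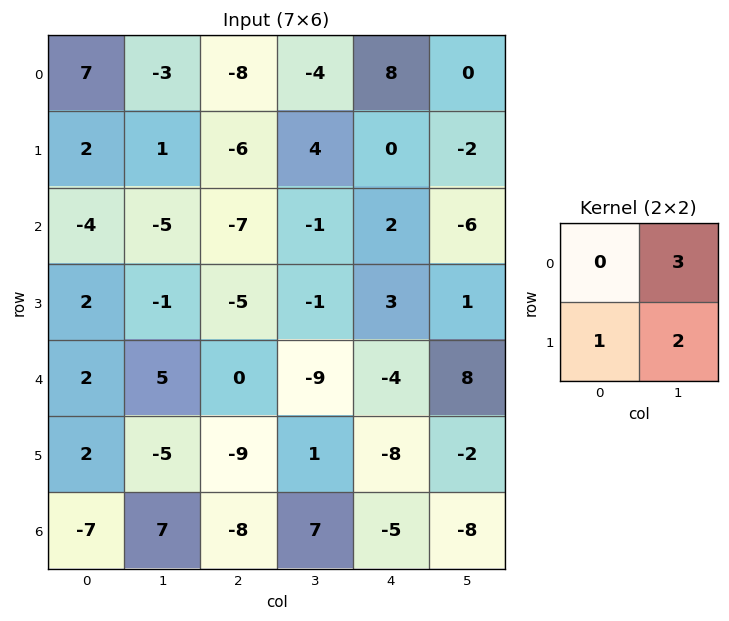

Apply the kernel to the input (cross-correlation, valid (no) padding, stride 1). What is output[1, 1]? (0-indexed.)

-37

The receptive field on the input at this output position is [1 -6 / -5 -7]. Elementwise product with the kernel and sum: -6·3 + -5·1 + -7·2.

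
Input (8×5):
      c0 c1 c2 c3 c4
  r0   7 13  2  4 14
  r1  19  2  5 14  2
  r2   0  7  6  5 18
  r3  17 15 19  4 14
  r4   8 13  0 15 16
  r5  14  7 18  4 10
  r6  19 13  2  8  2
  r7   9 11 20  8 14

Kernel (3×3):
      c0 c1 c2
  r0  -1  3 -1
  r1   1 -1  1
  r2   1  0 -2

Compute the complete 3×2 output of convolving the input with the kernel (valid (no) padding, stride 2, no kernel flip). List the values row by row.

Output[0,0]: The receptive field on the input at this output position is [7 13 2 / 19 2 5 / 0 7 6]. Elementwise product with the kernel and sum: 7·-1 + 13·3 + 2·-1 + 19·1 + 2·-1 + 5·1 + 0·1 + 6·-2.
Output[0,1]: The receptive field on the input at this output position is [2 4 14 / 5 14 2 / 6 5 18]. Elementwise product with the kernel and sum: 2·-1 + 4·3 + 14·-1 + 5·1 + 14·-1 + 2·1 + 6·1 + 18·-2.

40 -41
44 -12
71 51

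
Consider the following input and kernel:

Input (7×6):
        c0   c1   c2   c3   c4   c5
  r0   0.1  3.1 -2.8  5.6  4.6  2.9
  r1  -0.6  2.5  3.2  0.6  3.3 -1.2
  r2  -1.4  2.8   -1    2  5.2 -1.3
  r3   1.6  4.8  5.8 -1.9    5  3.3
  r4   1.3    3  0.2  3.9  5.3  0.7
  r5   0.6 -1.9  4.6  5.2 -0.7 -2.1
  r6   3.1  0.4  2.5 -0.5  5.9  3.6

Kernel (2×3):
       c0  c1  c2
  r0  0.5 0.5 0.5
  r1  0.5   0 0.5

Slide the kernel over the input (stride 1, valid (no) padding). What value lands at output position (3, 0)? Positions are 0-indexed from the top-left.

6.85

The receptive field on the input at this output position is [1.6 4.8 5.8 / 1.3 3 0.2]. Elementwise product with the kernel and sum: 1.6·0.5 + 4.8·0.5 + 5.8·0.5 + 1.3·0.5 + 0.2·0.5.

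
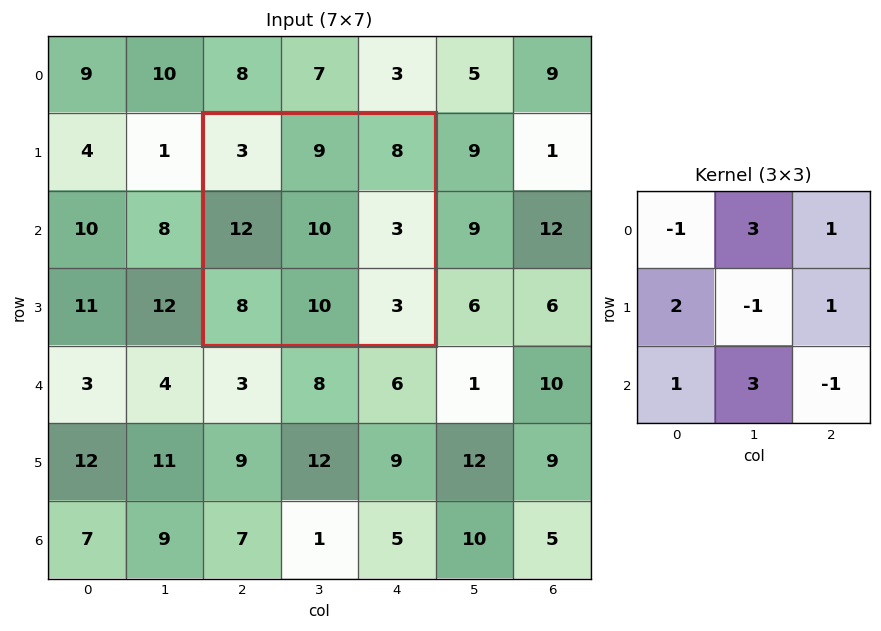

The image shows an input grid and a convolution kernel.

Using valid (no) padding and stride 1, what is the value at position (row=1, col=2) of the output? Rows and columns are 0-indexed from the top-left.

84

The receptive field on the input at this output position is [3 9 8 / 12 10 3 / 8 10 3]. Elementwise product with the kernel and sum: 3·-1 + 9·3 + 8·1 + 12·2 + 10·-1 + 3·1 + 8·1 + 10·3 + 3·-1.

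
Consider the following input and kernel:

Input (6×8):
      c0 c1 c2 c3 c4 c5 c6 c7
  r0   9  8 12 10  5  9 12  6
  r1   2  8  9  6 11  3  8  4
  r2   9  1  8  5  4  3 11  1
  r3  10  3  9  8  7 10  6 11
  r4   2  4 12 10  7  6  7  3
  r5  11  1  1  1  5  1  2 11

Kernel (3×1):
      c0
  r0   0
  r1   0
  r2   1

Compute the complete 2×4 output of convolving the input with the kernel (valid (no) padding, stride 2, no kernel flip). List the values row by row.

9 8 4 11
2 12 7 7

Output[0,0]: The receptive field on the input at this output position is [9 / 2 / 9]. Elementwise product with the kernel and sum: 9·1.
Output[0,1]: The receptive field on the input at this output position is [12 / 9 / 8]. Elementwise product with the kernel and sum: 8·1.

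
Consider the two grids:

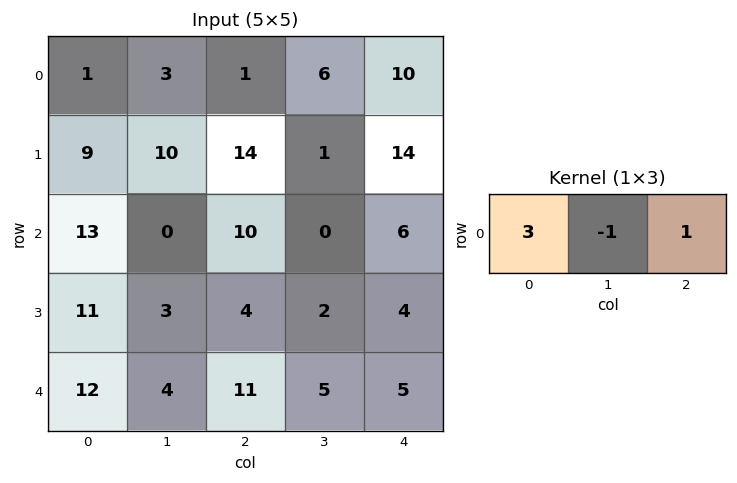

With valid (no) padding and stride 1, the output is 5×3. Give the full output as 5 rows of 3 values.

1 14 7
31 17 55
49 -10 36
34 7 14
43 6 33

Output[0,0]: The receptive field on the input at this output position is [1 3 1]. Elementwise product with the kernel and sum: 1·3 + 3·-1 + 1·1.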